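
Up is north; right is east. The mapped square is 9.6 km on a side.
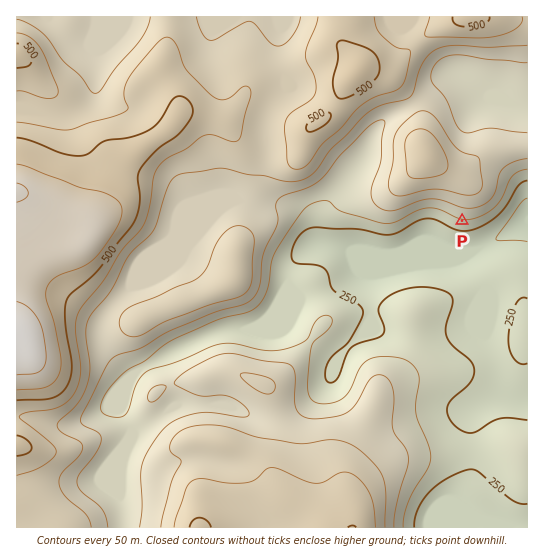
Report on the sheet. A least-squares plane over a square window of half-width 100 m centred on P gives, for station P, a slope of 13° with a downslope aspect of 190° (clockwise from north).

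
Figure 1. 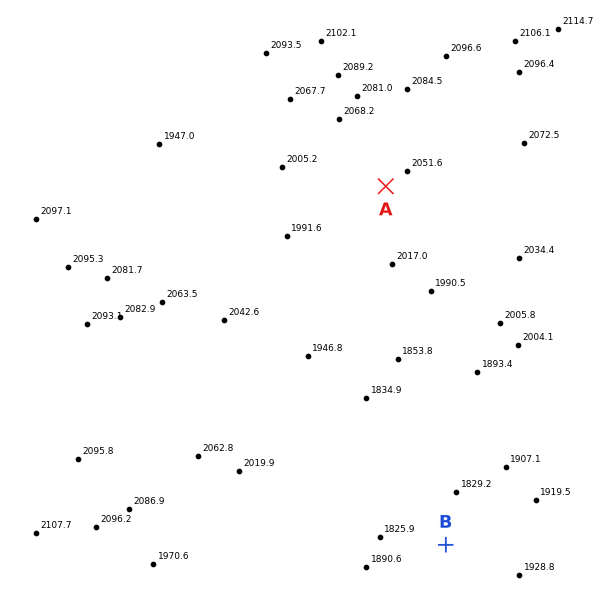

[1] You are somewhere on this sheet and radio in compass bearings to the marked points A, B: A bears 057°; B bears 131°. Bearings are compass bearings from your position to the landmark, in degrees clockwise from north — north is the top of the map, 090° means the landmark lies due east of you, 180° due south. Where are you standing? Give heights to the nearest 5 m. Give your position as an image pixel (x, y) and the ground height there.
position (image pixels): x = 184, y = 317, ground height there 2060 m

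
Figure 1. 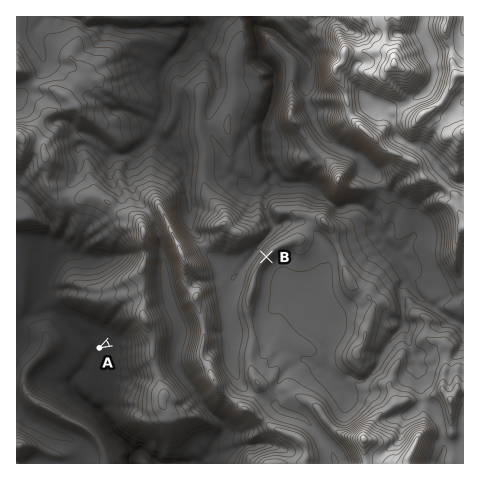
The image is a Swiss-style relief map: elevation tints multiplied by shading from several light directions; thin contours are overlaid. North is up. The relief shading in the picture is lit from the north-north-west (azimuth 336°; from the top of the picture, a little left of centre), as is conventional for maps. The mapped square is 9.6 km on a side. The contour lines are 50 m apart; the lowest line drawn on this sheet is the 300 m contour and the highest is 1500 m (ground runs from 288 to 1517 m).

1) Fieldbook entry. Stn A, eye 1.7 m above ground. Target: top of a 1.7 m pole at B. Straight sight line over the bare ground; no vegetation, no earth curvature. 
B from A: no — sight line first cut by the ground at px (123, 335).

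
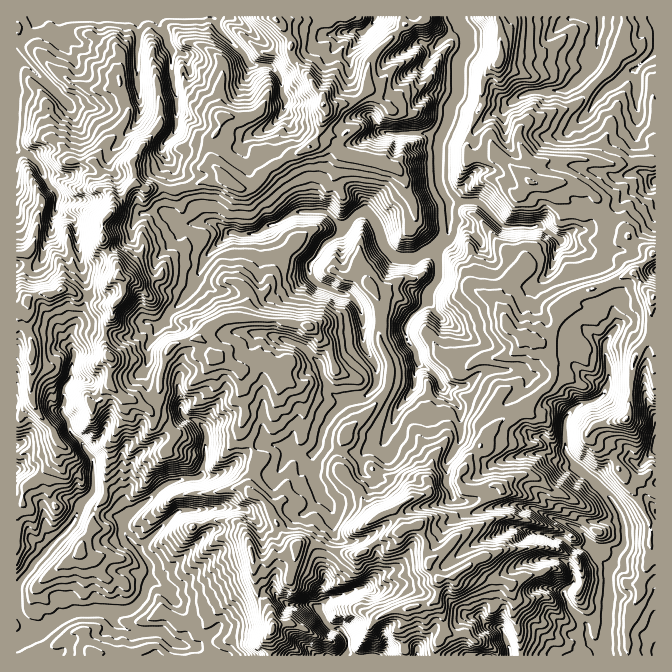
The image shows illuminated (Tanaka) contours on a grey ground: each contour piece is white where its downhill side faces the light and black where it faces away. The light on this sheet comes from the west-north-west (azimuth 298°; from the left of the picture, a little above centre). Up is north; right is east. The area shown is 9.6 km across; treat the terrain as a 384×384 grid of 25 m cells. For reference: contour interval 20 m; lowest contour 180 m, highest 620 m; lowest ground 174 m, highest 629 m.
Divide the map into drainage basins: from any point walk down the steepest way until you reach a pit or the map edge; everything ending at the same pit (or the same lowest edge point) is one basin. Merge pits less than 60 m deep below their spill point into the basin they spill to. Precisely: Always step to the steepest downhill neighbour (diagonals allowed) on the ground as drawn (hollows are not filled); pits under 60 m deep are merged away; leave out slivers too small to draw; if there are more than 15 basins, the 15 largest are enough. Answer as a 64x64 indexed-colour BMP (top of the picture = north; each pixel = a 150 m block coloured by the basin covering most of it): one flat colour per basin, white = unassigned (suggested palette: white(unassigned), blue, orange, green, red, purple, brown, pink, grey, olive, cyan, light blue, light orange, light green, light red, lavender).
<image width="64" height="64" href="data:image/bmp;base64,Qk12CAAAAAAAAHYAAAAoAAAAQAAAAEAAAAABAAQAAAAAAAAIAAATCwAAEwsAABAAAAAAAAAA////ALR3HwAOf/8ALKAsACgn1gC9Z5QAS1aMAMJ34wB/f38AIr28AM++FwDox64AeLv/AIrfmACWmP8A1bDFACIiIiIiIiIiIiIiIiZmZmZmZmZmZkRERJlEREREREREIiIiIiIiIiIiIiIiJmZmZmZmZmZmRESZmUREREREREQiIiIiIiIiIiIiIiIiZmZmZmZmZmZpmZmZRERERERERCIiIiIiIiIiIiIiIiJmZmZmZmZmZmmZmZlEREREREREIiIiIiIiIiIiIiIiJmZmZmZmZmZmmZmZmUREREREREQiIiIiIiIiIiIiIiImZmZmZmZmZmaZmZmZRERERERERCIiIiIiIiIiIiIiImZmZmZmZmZmZpmZmZlEREREREREIiIiIiIiIiIiIiIiZmZmZmZmZmZmmZmZlEREREREREQiIiIiIiIiIiIiIiJmZmZmZmZmZmZESZRERERERERERCIiIiIiIiIiIiIiIiZmZmZmZmZmZERElEREREREREREIiIiIiIiIiIiIiIiIiJmZhEWZmZkREREREREREREREQiIiIiIiIiIiIiIiIiIRERERFmZmRERERERERERERERCIiIiIiIiIiIiIiIiIRERERERFmREREREREREREREREIiIiIiIiIiIiIiIiIhEREREREREUREREREREREREREQiIiIiIiIiIiIiIiIhERERERERERERFERERERERERERLIiIiIiIiIiIiIiIiERERERERERERERFEREREREREREsiIiIiIiIiIiIiIhERERERERERERERERRERERERERES7IiIiIiIiIiIiIiERERERERERERERREREREREREREqruyIiIiIiIiIiIiIhEREREREREREREURERERERERKqqu7siIiIiIiIiIiIiERERERERERERERREREREREREqqq7uyIiIiIiIiIiIiIREREREREREREREUREREREREqqqru7IiIiIiIiIiIiIRERERERERERERERFEREREREqqqqu7siIiIiIiIiIiIhEREREREREREREREUREREREqqqqq7siIiIiIiIiIiIiERERERERERERERERFERERERESqqisiIiIiIiIiIiIiIRERERERERERERERERFEREREREqqIiIiIiIiESIiIiIhERERERERERERERERERFERERESqoiIiIiIhERIiIiIiERERERERERERERERERERREREREqiIiIiIhERESIiIiIREREREREREREREREREREURERESqIiIiIiERERIiIiIRERERERERERERERERERERRERERKoiIiIiIhEREiIiIRERERERERERERERERERERREREREqiIiIiIhERESIiERERERERERERERERERERERFERERESqIiIiIiERERESIREREREREREREREREREREREUREREREoiIiIiIRERERERERERERERERERERERERERERFERERERCIiIiIhEREREREREREREREREREREREREREREUREREREIiIiIiIRERERERERERERERERERERERERERERREREREQyIiIiIhEREREREREREREREREREREREREREREURERERDMzIzMyIREREREREREREREREREREREREREREREURERMMzMzMzMhERERERERERERERERERERERERERERERERRMwzMzMzMxERERERERERERERERERERERERERERERERERzDMzMzMzEREREREREREREREREREREREREREREREREREcMzMzMzERERERERERERERERERERERERERERERERERERgzMzMzMRERERERERERERERERERERERERERERERERERiDMzMzMxERERERERERERERERERERERERERERERERERiIMzMzMzERERERERERERERERERERERERERERERERERiIgzMzMzMxERERERERERERERERERERERERERERERERiIiDMzMzMzERERERERERERERERERERERERERERERERiIiIMzMzMzMxERERERERERERERERERERERERERERERiIiIgzMzMzMzMzMzMxEzMRERERERERERERERERGIiIiIiIiDMzMzMzMzMzMzMzMzERERERERERERERERFYiIiIiIiIMzMzMzMzMzMzMzMzMzERERERERERERERFVVViIVVVVUzMzMzMzMzMzMzMzMzMzERERERERERFVVVVVVVVVVVVTMzMzMzMzMzMzMzMzMzMxEREREREREVVVVVVVVVVVVVMzMzMzMzMzMzMzMzMzMzERERERERERVVVVVVVVVVVVUzMzMzMzMzMzMzMzMzMzMxEREREREREVVVVVVVVVVVVTMzMzMzMzMzMzMzMzMzMzERERERERERVVVVVVVVVVVVMzMzMzMzMzMzMzMzMzMzN3cREREREREVVVVVVVVVVVUzMzMzMzMzMzMzMzMzMzN3d3ERERERERVVVVVVVVVVVTMzMzMzMzMzMzMzMzMzM3d3cRERERERFVVVVVVVVVVVMzMzMzMzMzMzMzMzMzM3d3dxEREREREVVVVVVVVVVVUzMzMzMzMzMzMzMzMzM3d3d3ERERERERFVVVVVVVVVVTMzMzMzMzMzMzMzMzMzd3d3dxERERERERVVVVVVVVVVMzMzMzMzMzMzMzMzMzd3d3d3cRERERERFVVVVVVVVVUzMzMzMzMzMzMzMzMzN3d3d3d3ERERERFVVVVVVVVVVTMzMzMzMzMzMzMzMzN3d3d3d3dxEREREVVVVVVVVVVV"/>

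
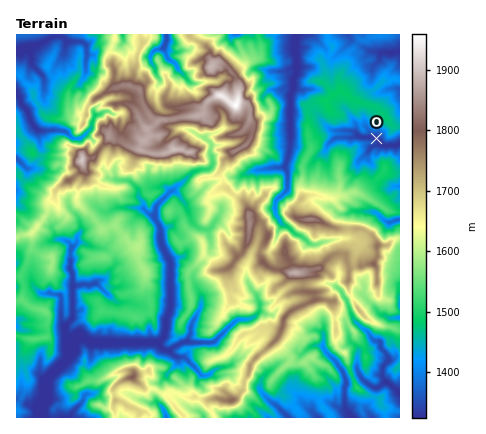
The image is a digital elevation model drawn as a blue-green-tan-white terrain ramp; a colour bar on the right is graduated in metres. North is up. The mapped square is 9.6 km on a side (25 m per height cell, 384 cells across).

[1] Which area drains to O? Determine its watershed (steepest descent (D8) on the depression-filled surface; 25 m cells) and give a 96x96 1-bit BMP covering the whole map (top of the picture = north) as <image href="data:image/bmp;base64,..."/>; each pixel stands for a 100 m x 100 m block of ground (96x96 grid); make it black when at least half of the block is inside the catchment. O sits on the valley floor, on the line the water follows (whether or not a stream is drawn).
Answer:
<image width="96" height="96" href="data:image/bmp;base64,Qk2+BAAAAAAAAD4AAAAoAAAAYAAAAGAAAAABAAEAAAAAAIAEAAATCwAAEwsAAAIAAAAAAAAA////AAAAAAAAAAAAAAAAAAAAAAAAAAAAAAAAAAAAAAAAAAAAAAAAAAAAAAAAAAAAAAAAAAAAAAAAAAAAAAAAAAAAAAAAAAAAAAAAAAAAAAAAAAAAAAAAAAAAAAAAAAAAAAAAAAAAAAAAAAAAAAAAAAAAAAAAAAAAAAAAAAAAAAAAAAAAAAAAAAAAAAAAAAAAAAAAAAAAAAAAAAAAAAAAAAAAAAAAAAAAAAAAAAAAAAAAAAAAAAAAAAAAAAAAAAAAAAAAAAAAAAAAAAAAAAAAAAAAAAAAAAAAAAAAAAAAAAAAAAAAAAAAAAAAAAAAAAAAAAAAAAAAAAAAAAAAAAAAAAAAAAAAAAAAAAAAAAAAAAAAAAAAAAAAAAAAAAAAAAAAAAAAAAAAAAAAAAAAAAAAAAAAAAAAAAAAAAAAAAAAAAAAAAAAAAAAAAAAAAAAAAAAAAAAAAAAAAAAAAAAAAAAAAAAAAAAAAAAAAAAAAAAAAAAAAAAAAAAAAAAAAAAAAAAAAAAAAAAAAAAAAAAAAAAAAAAAAAAAAAAAAAAAAAAAAAAAAAAAAAAAAAAAAAAAAAAAAAAAAAAAAAAAAAAAAAAAAAAAAAAAAAAAAAAAAAAAAAAAAAAAAAAAAAAAAAAAAAAAAAAAAAAAAAAAAAAAAAAAAAAAAAAAAAAAAAAAAAAAAAAAAAAAAAAAAAAAAAAAAAAAAAAAAAAAAAAAAAAAAAAAAAAAAAAAAAAAAAAAAAAAAAAAAAAAAAAAAAAAAAAAAAAAAAAAAAAAAAAAAAAAAAAAAAAAAAAAAAAAAAAAAAAAAAAAAAAAAAAAAAAAAAAAAAAAAAAAAAAAAAAAAAAAAAAAAAAAAAAAAAAAAAAAAAAAAAAAAAAAAAAAAAAAAAAAAAAAAAAAACPAAAAAAAAAAAAAAH/gAAAAAAAAAAAAAH/gAAAAAAAAAAAAAH/gAAAAAAAAAAAAAH/gAAAAAAAAAAAAAD/gAAAAAAAAAAAAAD/gAAAAAAAAAAAAAD/gAAAAAAAAAAAAAD/gAAAAAAAAAAAAAD/wAAAAAAAAAAAAAB/wAAAAAAAAAAAAAB/4AAAAAAAAAAAAAA/+AAAAAAAAAAAAAA//gAAAAAAAAAAAAB//8AAAAAAAAAAAAB//+AAAAAAAAAAAAB///AAAAAAAAAAAAB///gAAAAAAAAAAAB///gAAAAAAAAAAAB///gAAAAAAAAAAAB///AAAAAAAAAAAAB//+AAAAAAAAAAAAB//8AAAAAAAAAAAAA//wAAAAAAAAAAAAAT8AAAAAAAAAAAAAAB4AAAAAAAAAAAAAAAAAAAAAAAAAAAAAAAAAAAAAAAAAAAAAAAAAAAAAAAAAAAAAAAAAAAAAAAAAAAAAAAAAAAAAAAAAAAAAAAAAAAAAAAAAAAAAAAAAAAAAAAAAAAAAAAAAAAAAAAAAAAAAAAAAAAAAAAAAAAAAAAAAAAAAAAAAAAAAAAAAAAAAAAAAAAAAAAAAAAAAAAAAAAAAAAAAAAAAAAAAAAAAAAAAAAAAAAAAAAAAAAAAA="/>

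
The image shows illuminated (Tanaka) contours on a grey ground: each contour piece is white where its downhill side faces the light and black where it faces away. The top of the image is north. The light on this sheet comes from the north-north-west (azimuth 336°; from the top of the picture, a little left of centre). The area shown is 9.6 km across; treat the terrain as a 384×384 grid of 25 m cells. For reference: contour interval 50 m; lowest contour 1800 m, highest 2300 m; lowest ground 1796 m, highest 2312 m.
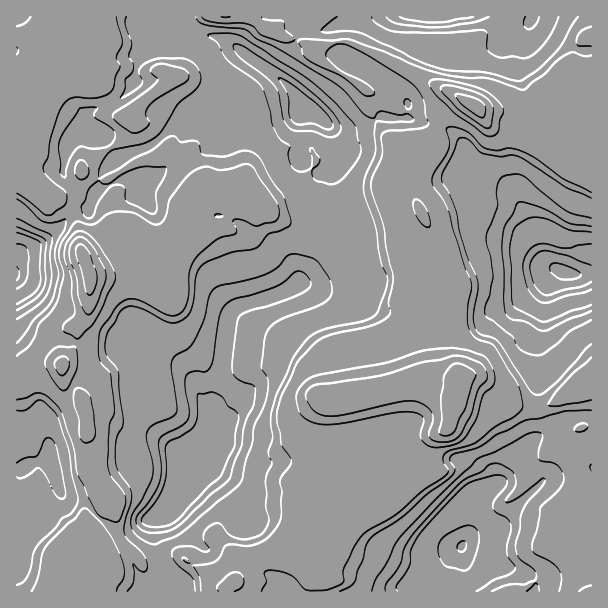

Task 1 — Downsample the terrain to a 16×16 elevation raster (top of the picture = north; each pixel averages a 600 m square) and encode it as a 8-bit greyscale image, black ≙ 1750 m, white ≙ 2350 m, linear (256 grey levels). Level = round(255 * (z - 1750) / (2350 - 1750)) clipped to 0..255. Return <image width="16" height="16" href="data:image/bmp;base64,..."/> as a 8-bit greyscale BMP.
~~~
<image width="16" height="16" href="data:image/bmp;base64,Qk02BQAAAAAAADYEAAAoAAAAEAAAABAAAAABAAgAAAAAAAABAAATCwAAEwsAAAABAAAAAAAAAAAAAAEBAQACAgIAAwMDAAQEBAAFBQUABgYGAAcHBwAICAgACQkJAAoKCgALCwsADAwMAA0NDQAODg4ADw8PABAQEAAREREAEhISABMTEwAUFBQAFRUVABYWFgAXFxcAGBgYABkZGQAaGhoAGxsbABwcHAAdHR0AHh4eAB8fHwAgICAAISEhACIiIgAjIyMAJCQkACUlJQAmJiYAJycnACgoKAApKSkAKioqACsrKwAsLCwALS0tAC4uLgAvLy8AMDAwADExMQAyMjIAMzMzADQ0NAA1NTUANjY2ADc3NwA4ODgAOTk5ADo6OgA7OzsAPDw8AD09PQA+Pj4APz8/AEBAQABBQUEAQkJCAENDQwBEREQARUVFAEZGRgBHR0cASEhIAElJSQBKSkoAS0tLAExMTABNTU0ATk5OAE9PTwBQUFAAUVFRAFJSUgBTU1MAVFRUAFVVVQBWVlYAV1dXAFhYWABZWVkAWlpaAFtbWwBcXFwAXV1dAF5eXgBfX18AYGBgAGFhYQBiYmIAY2NjAGRkZABlZWUAZmZmAGdnZwBoaGgAaWlpAGpqagBra2sAbGxsAG1tbQBubm4Ab29vAHBwcABxcXEAcnJyAHNzcwB0dHQAdXV1AHZ2dgB3d3cAeHh4AHl5eQB6enoAe3t7AHx8fAB9fX0Afn5+AH9/fwCAgIAAgYGBAIKCggCDg4MAhISEAIWFhQCGhoYAh4eHAIiIiACJiYkAioqKAIuLiwCMjIwAjY2NAI6OjgCPj48AkJCQAJGRkQCSkpIAk5OTAJSUlACVlZUAlpaWAJeXlwCYmJgAmZmZAJqamgCbm5sAnJycAJ2dnQCenp4An5+fAKCgoAChoaEAoqKiAKOjowCkpKQApaWlAKampgCnp6cAqKioAKmpqQCqqqoAq6urAKysrACtra0Arq6uAK+vrwCwsLAAsbGxALKysgCzs7MAtLS0ALW1tQC2trYAt7e3ALi4uAC5ubkAurq6ALu7uwC8vLwAvb29AL6+vgC/v78AwMDAAMHBwQDCwsIAw8PDAMTExADFxcUAxsbGAMfHxwDIyMgAycnJAMrKygDLy8sAzMzMAM3NzQDOzs4Az8/PANDQ0ADR0dEA0tLSANPT0wDU1NQA1dXVANbW1gDX19cA2NjYANnZ2QDa2toA29vbANzc3ADd3d0A3t7eAN/f3wDg4OAA4eHhAOLi4gDj4+MA5OTkAOXl5QDm5uYA5+fnAOjo6ADp6ekA6urqAOvr6wDs7OwA7e3tAO7u7gDv7+8A8PDwAPHx8QDy8vIA8/PzAPT09AD19fUA9vb2APf39wD4+PgA+fn5APr6+gD7+/sA/Pz8AP39/QD+/v4A////AKG4tZCNtLisspRoSUVYcYSQsq59gJmctbWogk05U36Ig5Gyd091h6y4uLGCTlp2gn6WqoJPUICns7C3tYFqeYCHqa2BZExyrr+7uM/Km4eLqb2ug3VXa6nY3dng5LiarbXGn4N8anmOtrzDztKlgJOWv6qKlHJxfoyZsbeneV9uWb/PtrGAdWx5gae4p2svK1TExLm1oJOCgoOuuphoNzeVoaaisq+wmYOItbqLdGB2tKKWkKSwrYd+jLethX+LqraVk5uVi4t7coCutJ6ws7W4paGqlIKCYWSUmbHawra5t7ixmaKFc3Wbo6almo+Zs7K4tIiCjJOnoZeAeHl3dpw="/>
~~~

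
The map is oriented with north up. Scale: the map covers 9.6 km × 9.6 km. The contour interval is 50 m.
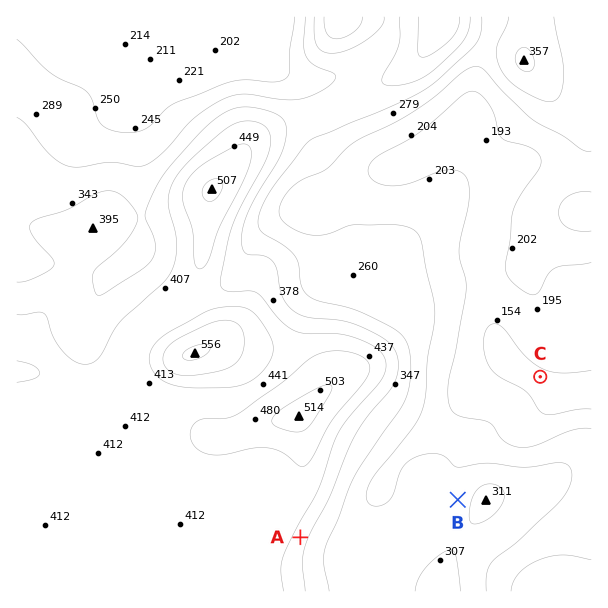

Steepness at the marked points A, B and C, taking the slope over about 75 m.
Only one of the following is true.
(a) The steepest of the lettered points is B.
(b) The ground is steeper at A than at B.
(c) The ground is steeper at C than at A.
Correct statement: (b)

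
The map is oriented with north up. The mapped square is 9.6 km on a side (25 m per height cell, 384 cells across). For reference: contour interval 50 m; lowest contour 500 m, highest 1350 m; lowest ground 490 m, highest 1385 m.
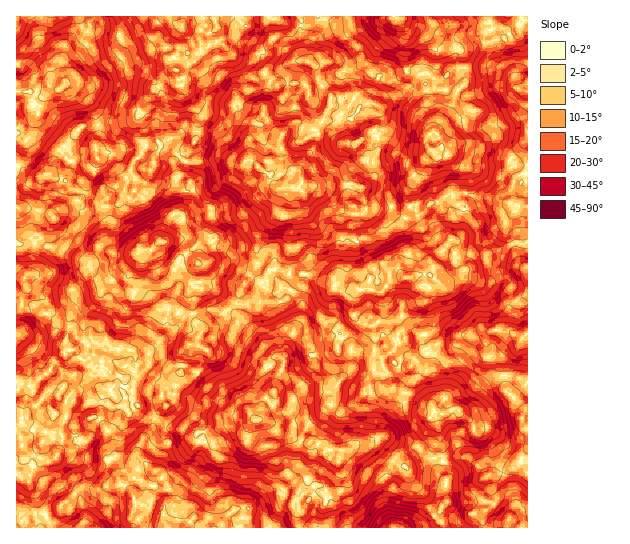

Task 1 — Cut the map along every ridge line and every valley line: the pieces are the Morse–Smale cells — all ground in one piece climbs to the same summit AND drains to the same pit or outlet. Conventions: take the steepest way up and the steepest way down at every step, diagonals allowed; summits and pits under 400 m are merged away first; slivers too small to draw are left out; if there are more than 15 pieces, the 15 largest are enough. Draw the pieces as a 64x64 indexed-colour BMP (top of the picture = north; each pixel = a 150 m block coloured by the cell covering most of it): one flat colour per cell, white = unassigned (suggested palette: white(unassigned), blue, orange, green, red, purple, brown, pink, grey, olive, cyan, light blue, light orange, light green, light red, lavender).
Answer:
<image width="64" height="64" href="data:image/bmp;base64,Qk12CAAAAAAAAHYAAAAoAAAAQAAAAEAAAAABAAQAAAAAAAAIAAATCwAAEwsAABAAAAAAAAAA////ALR3HwAOf/8ALKAsACgn1gC9Z5QAS1aMAMJ34wB/f38AIr28AM++FwDox64AeLv/AIrfmACWmP8A1bDFABESIiIiIiIiMzMzMzMzMzMzNVVTMzMzMzMyIiIiZmZmERIiIiIiIiMzMzMzMzMzMzM1VVMzMzMzMzMiIiJmZmYREiIiIiIiIzMzMzMzMzMzMzVVUzMzMzMzMzIiIiZmZhESIiIiIiIjMzMzMzMzMzMzVVVTMzMzMzMzMyIiImZmESIiIiIiIiMzMzMzMzMzMzVVVVMzMzMzMzMzIiIiZmYRIiIiIiIiIzMzMzMzMzMzM1VVVTMzMzMzMzMiIiZmZhEiIiIiIiIjMzMzMzMzMzMzVVVVMzMzMzMzMiIiImZmESIiIiIiIiIzMzMzMzMzMzM1VVUzMzMzMzMyIiIiImYRESIiIiIiIjMzMzMzMzMzMzVVVTMzMzMzMzIiIiIiIhERESIiIiIjMzMzMzMzMzMzNVVVMzMzMzMzMiIiIiIiERERESIiIiIzMzMzMzMzMzM1VTMzMzMzMzMyIiIiIiIRERERESIiIjMzMz3TMzMzMzMzMzMzMzMzMzIiIiIiIhERERERESIiIzMzMzMzMzMzMzMzMzMzMzMzMiIiIiIiERERERERIiIjMzMzMzMzMzMzMzMzMzMzMzMyIiIiIiIREREREREiIiIzMzMzMzMzMzMzMzMzMzMzMzIiIiIiJxEREREREREiIiMzMzMzMzwzMzMzMzMzMzMzIiIiIiInERERERERESIiMzMzMzMzMzMzMzMzMzMzMyIiIiIiIncRERERERESIiIjMzMzMzMzMzMzMzMzMzIiIiIiIiIndxEREREREREiIiIzMzMzMzM5kzMzMzMzMiIiIiIiIid3ERERERERERIiIiMzMzMzMzmZMzMzMzMzIiIiIiIiJ3cREREREREREiIiIzMzMzMzOZmTMzMzMzMiIiIiIiIndxERERERERESIiIjMzMzMzMzmZMzMzMzMyIiIiIiIid3ERERERESIiIiIiMzMzMzMzM5kzMzMzMyIiIiIiIiIicRERERIiIiIiIiIiMzMzMzMzMzMzMzMzMiIiIiIiIiJxEiIRIiIiIiIiIiIzMzMzMzMzMzMzMzMyIiIiIiIiJ3ERIiIiIiIiIiIiIzMzMzMzMzMzMzMzMzIiIiIiIiIncRESIiIiIiIiIiIjMzMzMzMzMzMzMzMzIiIiIiIiIidxERIiIiIiIiIiIiMzMzMzMzMzMzMzMzIiIiIiIiIiJ3EREiIiIiIiIiIiIzMzMzMzMzMzMzMzMiIiIiIiIiIicRIiIiIiIiIiIiIjMzMzMzMzMzMzMzMyIiIiIiIiIiIhIiIiIiIiIiIiIiMzMzMzMzMzMzIiIzMiIiIiIiIiIiEiIiIiIiIiIiIiIzMzMyIzMzMiIiIiIiIiIiIiIiIiIRIiIiIiIiIiIiIiMzMyIiIiIiIiIiIiIiIiIiIiIiIhEiIiIiIiIiIiIiIiIiIiIiIiIiIiIiIiIiIiIiIiIhESIiIiIiIiIiIiIiIiIiIiIiIiIiIiIiIiIiIiIiIhERIiIiIiIiIiIiIiIiIiIiIiIiIiIiIiIiIiIiIiIiERESIiIiIiIiIqoiIiIiIiIiIiIiIiIiIiIiIiIiIiIREREiIiIiIiIiKqIiIiIiIiIiIiIiIiIiIiIiIiIiIRERERIiIiIiIiIqoiIiIiIiIiIiIiIiIiIiIiIiIiIhEREREiIiIiIiIiIiIiIiIiIiIiIiIRIiIRESIiIiIiIREREREhEREiIiIiIiIiIiIiIiIiIREREREREiIiIiIhERERERERESESIiIiIiIiIiIiIiIREREREREREiIRERERERERERERERIiIiIiIiIiIhEiEREREREREREREREREREREREREREREiIiIiIiIiIhERERERERERERERERERERERERERERERERIiIiIiIiIhEREREREREREREREREREREREREREREREREiIiIiIhIhERERERERERERERERERERERERERERERERESIhEREREREREREREREREREREREREREREREREREREREREhEREREREREREREREREREREUEREREREREREREREREREREREREREREREREREREREREUQREREREREREREREREREREREREREREREREREREREREREREREREREREREREREREREREREREREREREREREREREREUERERERERERERERERERERERERERERERERERERERERERRBERERERERERERERERERERERERERERERERERERERERFEERERERERERERERERERERERERERERERERERERERERFERBEREREREREREREREREREREREREREREREREREREREUREERERERERERERERERERERERERERERERERERERERERRERBERERERERERERERERERERERERERERERERERERERFEREERERERERERERERERERGBEREREREREREREREREREUREEREREREREREREREREREYgRERERERERERERERERERREQRERERERERERERERERERiBERERERERERERERERERFERBERERERERERERERERERGIiBERERERERERERERERFEREREERERERERERERERERERiIERERERERERERERERFEREREREQRERERERERERERERGIiBEREREREREREREREUREREREREQRERERERERERERGIiIEREREREREbu7sREURERERERERE"/>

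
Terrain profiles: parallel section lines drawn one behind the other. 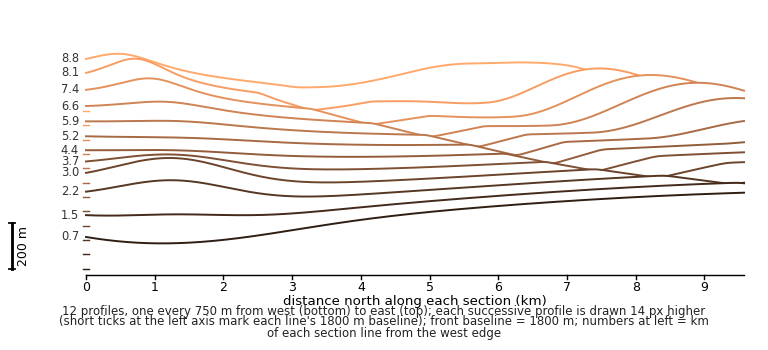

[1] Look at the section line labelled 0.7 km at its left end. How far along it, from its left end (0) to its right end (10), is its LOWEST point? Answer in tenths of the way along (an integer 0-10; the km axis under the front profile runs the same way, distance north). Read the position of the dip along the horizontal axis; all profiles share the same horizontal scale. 1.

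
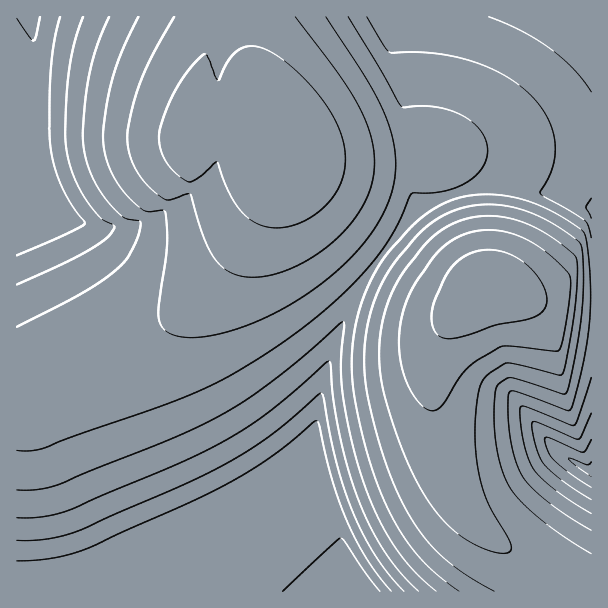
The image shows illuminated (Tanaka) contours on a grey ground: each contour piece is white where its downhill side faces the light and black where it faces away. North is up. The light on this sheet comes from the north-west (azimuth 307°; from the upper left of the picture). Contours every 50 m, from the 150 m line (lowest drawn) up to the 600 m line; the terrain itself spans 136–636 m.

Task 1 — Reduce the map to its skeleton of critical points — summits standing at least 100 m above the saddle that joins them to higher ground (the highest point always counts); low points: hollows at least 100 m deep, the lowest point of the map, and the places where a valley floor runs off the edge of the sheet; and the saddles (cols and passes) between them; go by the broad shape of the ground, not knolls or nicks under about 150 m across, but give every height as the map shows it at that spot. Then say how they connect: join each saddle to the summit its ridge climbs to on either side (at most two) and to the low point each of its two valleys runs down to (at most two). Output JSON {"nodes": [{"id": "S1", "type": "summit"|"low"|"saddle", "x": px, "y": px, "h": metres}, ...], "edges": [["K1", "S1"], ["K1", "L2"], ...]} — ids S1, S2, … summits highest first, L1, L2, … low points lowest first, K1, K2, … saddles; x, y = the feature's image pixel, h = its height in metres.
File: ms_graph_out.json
{"nodes": [
{"id": "S1", "type": "summit", "x": 486, "y": 287, "h": 636},
{"id": "S2", "type": "summit", "x": 215, "y": 135, "h": 596},
{"id": "L1", "type": "low", "x": 371, "y": 591, "h": 136},
{"id": "L2", "type": "low", "x": 591, "y": 471, "h": 181},
{"id": "L3", "type": "low", "x": 32, "y": 17, "h": 238},
{"id": "L4", "type": "low", "x": 591, "y": 17, "h": 255},
{"id": "K1", "type": "saddle", "x": 17, "y": 390, "h": 428},
{"id": "K2", "type": "saddle", "x": 591, "y": 293, "h": 396},
{"id": "K3", "type": "saddle", "x": 381, "y": 255, "h": 395}],
"edges": [["K1", "S2"], ["K1", "L1"], ["K1", "L3"], ["K2", "S1"], ["K2", "L2"], ["K2", "L4"], ["K3", "S1"], ["K3", "S2"], ["K3", "L1"], ["K3", "L4"]]}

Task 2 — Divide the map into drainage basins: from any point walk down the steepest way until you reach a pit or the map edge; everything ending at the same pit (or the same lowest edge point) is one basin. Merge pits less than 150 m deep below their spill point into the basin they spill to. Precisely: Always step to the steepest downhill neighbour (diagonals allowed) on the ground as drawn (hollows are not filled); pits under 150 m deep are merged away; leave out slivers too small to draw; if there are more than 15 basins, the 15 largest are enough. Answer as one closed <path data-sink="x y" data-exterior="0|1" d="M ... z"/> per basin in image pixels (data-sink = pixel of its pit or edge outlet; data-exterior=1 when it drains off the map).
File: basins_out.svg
<path data-sink="371 591" data-exterior="1" d="M591 16l-391 1 0 15 14 97 37 1 22 8 10 11-1 16-23 50-18 30-27 36-28 27-24 18-51 28-66 26-16 10-13 2 1 200 548-1-1-7-7-7-35-18-30-21-16-14-14-20-12-24-12-40-6-42 0-29 2-15 11-25 21-26 19-15 21 1 27 9 22 0 6-3 31 1z"/><path data-sink="33 17" data-exterior="1" d="M200 16l-184 1 1 374 12-1 16-10 66-26 36-18 30-20 37-35 21-27 24-39 15-30 8-20 1-16-10-11-13-6-26-4-19 2-3-4z"/><path data-sink="591 470" data-exterior="1" d="M498 288l-13 0-19 15-21 26-11 25-2 15 0 29 4 34 6 26 14 36 12 19 12 15 42 31 35 18 7 7 2 8 25 0 1-295-31-2-6 3-22 0z"/>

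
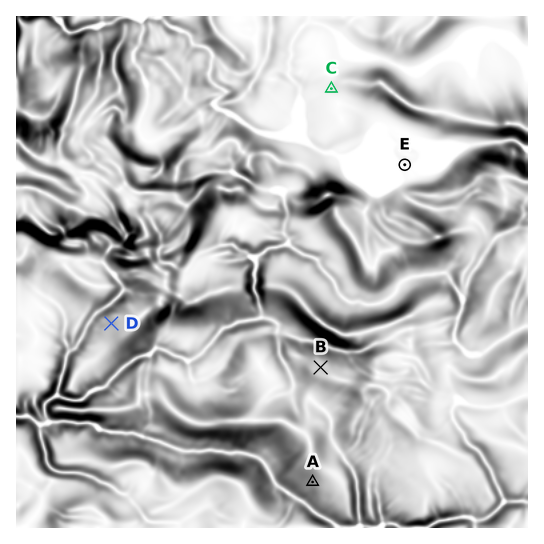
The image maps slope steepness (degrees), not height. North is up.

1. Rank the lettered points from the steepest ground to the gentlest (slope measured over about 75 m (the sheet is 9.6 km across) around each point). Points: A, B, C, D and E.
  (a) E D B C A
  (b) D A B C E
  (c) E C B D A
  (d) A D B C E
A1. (d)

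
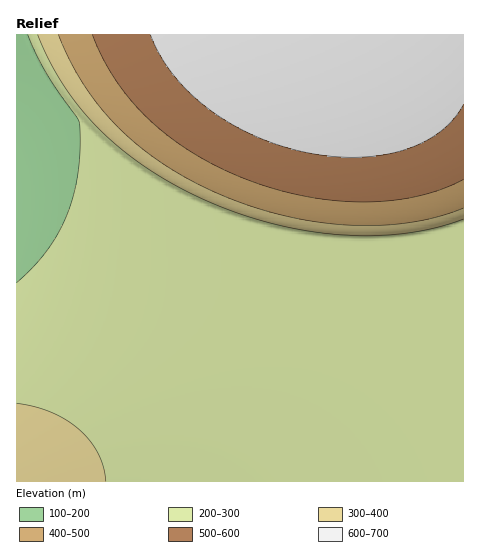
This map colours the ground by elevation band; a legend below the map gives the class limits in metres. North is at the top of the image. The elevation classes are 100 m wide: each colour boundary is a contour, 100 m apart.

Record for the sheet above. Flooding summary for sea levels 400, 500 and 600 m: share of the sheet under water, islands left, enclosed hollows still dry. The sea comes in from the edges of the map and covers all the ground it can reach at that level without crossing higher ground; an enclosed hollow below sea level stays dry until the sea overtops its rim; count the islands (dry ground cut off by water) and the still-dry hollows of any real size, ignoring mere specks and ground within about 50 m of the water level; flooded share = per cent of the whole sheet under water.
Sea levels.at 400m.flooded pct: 70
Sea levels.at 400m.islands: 0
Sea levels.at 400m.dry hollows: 0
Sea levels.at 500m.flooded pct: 75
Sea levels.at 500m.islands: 0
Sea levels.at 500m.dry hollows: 0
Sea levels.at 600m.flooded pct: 85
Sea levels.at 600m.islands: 0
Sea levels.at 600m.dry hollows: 0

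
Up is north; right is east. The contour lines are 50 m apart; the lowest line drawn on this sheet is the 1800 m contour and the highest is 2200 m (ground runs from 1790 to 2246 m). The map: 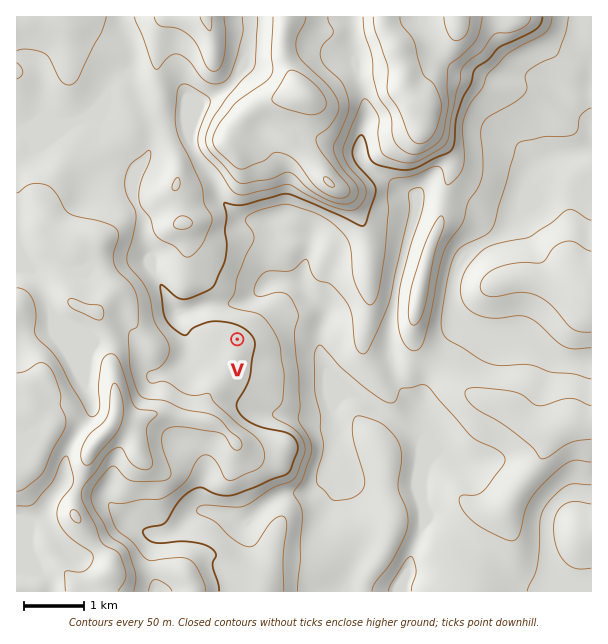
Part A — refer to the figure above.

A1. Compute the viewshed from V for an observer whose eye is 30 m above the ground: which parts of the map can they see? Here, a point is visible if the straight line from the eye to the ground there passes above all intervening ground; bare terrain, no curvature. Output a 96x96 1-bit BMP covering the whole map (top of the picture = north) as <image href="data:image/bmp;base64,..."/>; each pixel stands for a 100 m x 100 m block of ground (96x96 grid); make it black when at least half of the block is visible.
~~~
<image width="96" height="96" href="data:image/bmp;base64,Qk2+BAAAAAAAAD4AAAAoAAAAYAAAAGAAAAABAAEAAAAAAIAEAAATCwAAEwsAAAIAAAAAAAAA////AAAAAAAAAAAAAAAAAAP+AAAAAAAAAAAAAAP+AAAAAAAAAAAAAAP/AAAAAAAAAAAAAAP/wAAAAAAAAAAAAAP/4AAAAAAAAAAACAP/4AAAAAAAAAAADAP/4AAAAAAAAAAAHAf/4AAAAAAAAAAAHgf/wAAAAAAAAAAAPgf/wAAAAAAAAAAAfgf/wAAAAAAAAAAAfwf/wAAAAAAAAAAAfwP/wAAAAAAAAAAA/wP/wAAAAAAAAAAA/4P/4AAAAAAAAAAB/wP/4AAAAAAAAAAB/gP/8AAAAAAAAAAD/gP/8AAAAAAAAAAD/gP/+AAAAAAAAAAH/gP//AAAAAAAAAAH/gP//gAAAAAAAAAH/gf//wAAAAQAAAAH/gf//wAAAAQAAGAD/g///4AAAAwAAfwD/h///4AAAQAAD/+D/j///8AAAYAAH/8D/////+AAAMAAP/4D//////gAAOAA//wD//////wAAHz//4AD/5////wAAH//+AAD/w////wAAH//8AAD/g////wAAH//4HAD/h////wAAH//8fAH/v////wAAP////AH/O///v0AAP////AH+O///v8AAP3///AH+f////8AAPH///AH8f////8AAOH///AH4f////8AAOH//+AP4fAD//8AAOH//+AP4eAAP/8AAMP//+Af4eAAB/8AAMf//8Af4eAAAf8AAc///8A/4eAAAP8AAc/n/4P/4eAAAP8AA9/A////4OAAAH8AA9/gAH+/8OAAAH8AA//8AH//8OAAAH8AAf//+H7/8GAAAH8AAP///nz/8GAAAH8AAH+f////4HAAAH8AAH8f////4DAAAD8AAP4P////4DAAAD8AAfwP////4BAAAB4AA/gf////4BAAAAwAA/gf////4BgAAAAAB/gf////4AgAAAAAB/A/////4AgAAAAAA/D///H/4AQAAAAAAfH//4//4AQAAAAAAPh/8B//4AAAAAAAAHgP+D//wAAAAAAAADgA////wAAAAAAAADAAH///wAAAAAAAACAAH///gAAAAAAAAGAAP///gAAAAAAAAEAAP//+AAAAAAAAAIAAP//4AAAAAAAAAIAAf//wAAAAAAAAAwAAf//gAAAAAAAABgAA///AAGDAAAAAHgAA//+AAPmAAAAAPAAB//8AAP+AAAAAOAAB+D4AAP+AAAAAAAAB8DwAAH4AAAAAAAAAADgAAHgAAAAAAAAAACAAAHAAAAAAAAAAAAAAADAAAAAAAAAAAAAAADAAAAAAAAAAAGfAABgAAAAAAAAAAH/gABAAAAAAAAAAAD/AAAAAAAACAAAAAA8AAAAAAADEAAAAAAAAAAAAAAD4AAAAAAAAAAAAAAD4AAAIAAAAAAAAAADwAAAYAAAAAAAAAABgAAA4AAAAAAAAAABgAAB4AAAAAAAAAADAAAD4AAAAAAAAAADAAAH4AAAAAAAAAACAAAH4AAAAAAAAAACAAAH4AAAAAAAAAACAAAP8AAAAAAAAAACAAAP8AAAAAAAAAAAAAAH4AAAAAAAAAAA="/>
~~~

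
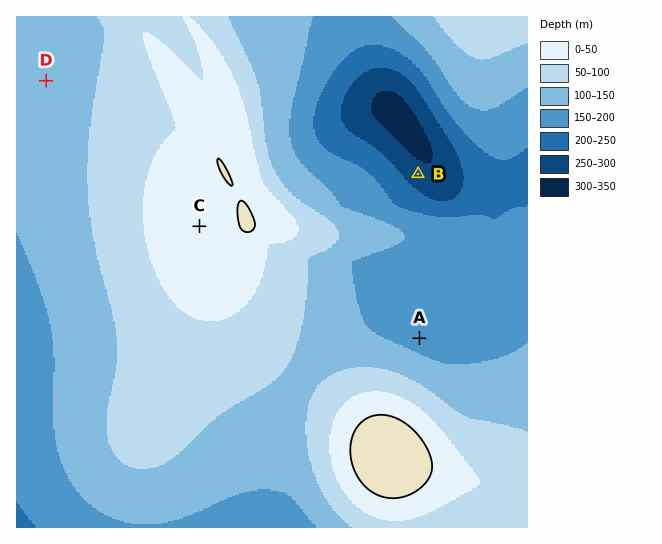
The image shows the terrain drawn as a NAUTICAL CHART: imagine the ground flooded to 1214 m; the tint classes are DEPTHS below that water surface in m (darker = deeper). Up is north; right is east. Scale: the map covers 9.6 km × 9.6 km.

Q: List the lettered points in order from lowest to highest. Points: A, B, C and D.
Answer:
B A D C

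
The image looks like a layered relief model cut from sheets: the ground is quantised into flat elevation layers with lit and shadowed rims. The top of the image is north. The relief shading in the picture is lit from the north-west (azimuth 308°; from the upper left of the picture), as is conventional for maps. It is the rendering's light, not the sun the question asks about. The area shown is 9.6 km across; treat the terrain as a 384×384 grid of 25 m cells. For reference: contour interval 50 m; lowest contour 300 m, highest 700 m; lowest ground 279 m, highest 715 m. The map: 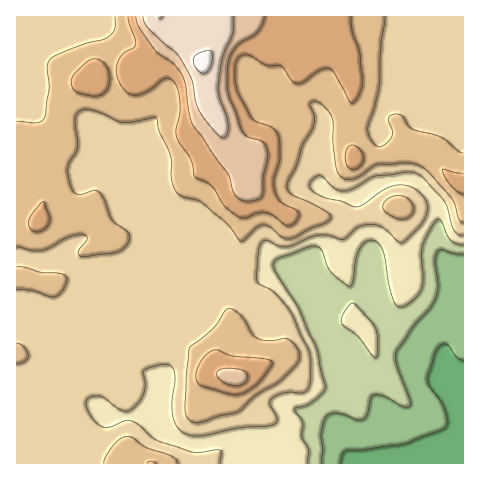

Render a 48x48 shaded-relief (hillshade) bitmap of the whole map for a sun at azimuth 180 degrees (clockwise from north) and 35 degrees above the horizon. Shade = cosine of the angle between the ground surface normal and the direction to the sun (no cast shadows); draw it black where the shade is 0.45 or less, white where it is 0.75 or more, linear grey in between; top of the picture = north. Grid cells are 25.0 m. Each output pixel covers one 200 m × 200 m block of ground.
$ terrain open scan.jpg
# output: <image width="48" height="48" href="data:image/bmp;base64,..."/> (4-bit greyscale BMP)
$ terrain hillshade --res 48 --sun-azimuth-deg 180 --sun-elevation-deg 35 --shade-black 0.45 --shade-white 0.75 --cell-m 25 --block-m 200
<image width="48" height="48" href="data:image/bmp;base64,Qk32BAAAAAAAAHYAAAAoAAAAMAAAADAAAAABAAQAAAAAAIAEAAATCwAAEwsAABAAAAAAAAAAAAAAABEREQAiIiIAMzMzAERERABVVVUAZmZmAHd3dwCIiIgAmZmZAKqqqgC7u7sAzMzMAN3d3QDu7u4A////AGZmZmZUREEAACM1d2VVZmZnd3d3dmZmZmZmZmZUMzAAATRFZ2VVVVVmeIiIh3Znd2ZmZnZDERABNXiHZ3dmZlVWeZqZmYh3d2ZmZ2VDIAJFaLy6qaqZh2ZniZmZmZmHd2ZmZlRFQzRmebu7u7uoZVZ5qZh3iJmHZmZmZVVmd3ZmZ4iIqqh1RXiKqodniIdmZmZmZVZ3iYdmZmeJvLl3iruqqHd4mGRFZndmZniIh3dmZWm97u3MzMuYdVaJhkNWZnd3eIiHZVZmZWm8zMzMy5h1RFeZdEVmZoiIiHd2VEZ3dlaHZVeaqoZURXiYVFZmZ4h3dmZVVmeIl0MzEANXiYZEVniGRWdmZ3ZmZmZVZmeJmFIRAAEjVlNGd4h1Z3dmZlVWZ3ZmZmZniGMSMyISNCFHiZh2eId2Z0Vmd3d3ZmZWZlMiVUQzQwFXmZhmiYh3d1Zmdmd4dmZmZVQzRVVVUxNmiYZWiZmHeGZndmZ4h3ZmZVVEREVVQhVmZmRGiZqYiHd3dmZ3iHZmZVVVREVVICZmVURmeaqYd4iId3dnd3dmVUVVVERDEEZmZlVmiZmYdoh3d3d2ZmZlVFVVVmQyEmZnd2ZniZh3ZndmZnd2ZVZlRVZlZ4YyJWZ4h2ZniIdmZlVVZmd3dmZmVmZlZ4dDVmZ4iGZnd2ZVZlZmZmd4iIdmZmZlZ3dnmHd4iHZnd2VXiXeHZmd4mZhmZmZlZneK3rmIiId4d2Z5vZqph2ZneIh2ZmZmZ3ic//7KmZqZiIiK35q6mHdmVWd2ZmZniJq83v/sqau6qqqZvniImYh2VERmZmeKqrvcurzLmJvLurqpm2VWd3d2UzRWd4mry7zbhndmZmiaqZmZiHZWVVVlREVmiru7u7zIQREBI0RWdlV6mGZWZURFVWZnm8upmaqVIAACVmQgARN8ylVVVVVVVneJmaqpiHdlRDRXrLhBABWtyWdlVWVWZniZdniZh3d2eId4vv2pdnrLdHd3ZmZlZniHZmeJiHd4iIiIm93M3d7IMWZ3eHZVZ3dmd3iJmHZ3d3h3d4iZvNuEIlVWeHVVeHZniZiZl1RWZniHZTRVZmUyNUM0VmVXiId4iZmahjI0VniHVDNVVDIjVjM0VVZ4iIiHZ4mqdSESRniHZVVmZURFZjRFVmeJmZmGVXqoZDEBNWd3Z3dmZmZmZkVWZ4q6mamHVXmWMjMjVVZ4d4hmZmZmZlVmaKzLmaqpdnh1IiNWZ3eIh4h2ZmZmZlVWaKu5iJmpl3dlMjRniamYiIh2ZmZmZlVWd3iHeIiJmIh2VEaJmqqYiHd2ZmZmZlVmZlVWZ3d4qqmXZXmqmImYh2ZmZmZmZmZlRDNFZmZ6u6iHd5qYd3iIh2ZmZmZmZmZUMiIjREacy3VXirqHdmeIhmZmZmZmZmZTIhESM0esuVNHrMqHd3iHdlVmZmZmZmZUQyESNHrLp2VGirqYd4l2ZVVmZmZmZmZlVURERovKl2ZVaJmYeIh2ZVVmZmZmZmZmZlVVV5u6h2ZlVoiId4dmZmZmZmZmZg=="/>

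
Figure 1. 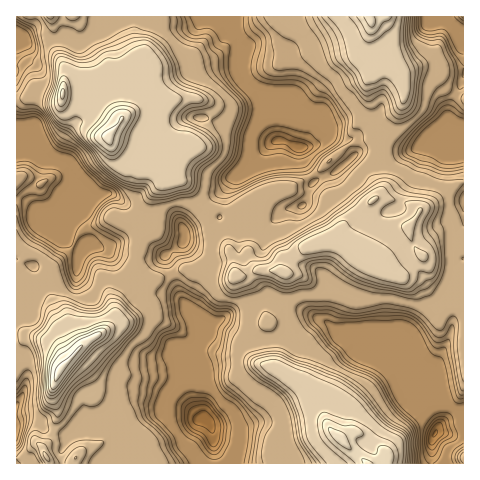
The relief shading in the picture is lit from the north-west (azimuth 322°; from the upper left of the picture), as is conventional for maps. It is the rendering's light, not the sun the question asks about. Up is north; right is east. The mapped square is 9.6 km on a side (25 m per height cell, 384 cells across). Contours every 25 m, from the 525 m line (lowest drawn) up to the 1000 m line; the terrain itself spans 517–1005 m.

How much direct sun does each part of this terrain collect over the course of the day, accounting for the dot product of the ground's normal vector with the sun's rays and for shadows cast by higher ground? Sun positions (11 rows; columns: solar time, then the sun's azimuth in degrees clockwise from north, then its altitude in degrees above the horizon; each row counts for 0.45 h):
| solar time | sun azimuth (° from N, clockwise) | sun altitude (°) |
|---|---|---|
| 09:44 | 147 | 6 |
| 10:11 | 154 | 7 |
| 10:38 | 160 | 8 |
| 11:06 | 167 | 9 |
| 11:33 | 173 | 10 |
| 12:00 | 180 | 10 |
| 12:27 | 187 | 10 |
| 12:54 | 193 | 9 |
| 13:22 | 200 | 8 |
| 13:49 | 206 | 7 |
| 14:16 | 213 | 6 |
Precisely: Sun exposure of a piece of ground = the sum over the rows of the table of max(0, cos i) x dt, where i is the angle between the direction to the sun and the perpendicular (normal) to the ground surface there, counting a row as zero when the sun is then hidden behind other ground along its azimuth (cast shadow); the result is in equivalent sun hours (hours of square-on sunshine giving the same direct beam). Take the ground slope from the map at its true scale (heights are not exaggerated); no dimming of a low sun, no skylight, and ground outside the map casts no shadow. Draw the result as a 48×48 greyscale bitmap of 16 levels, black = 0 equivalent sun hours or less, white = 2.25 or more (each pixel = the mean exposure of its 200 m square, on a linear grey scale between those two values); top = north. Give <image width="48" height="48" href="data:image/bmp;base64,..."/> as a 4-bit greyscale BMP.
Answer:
<image width="48" height="48" href="data:image/bmp;base64,Qk32BAAAAAAAAHYAAAAoAAAAMAAAADAAAAABAAQAAAAAAIAEAAATCwAAEwsAABAAAAAAAAAAAAAAABEREQAiIiIAMzMzAERERABVVVUAZmZmAHd3dwCIiIgAmZmZAKqqqgC7u7sAzMzMAN3d3QDu7u4A////AGamI2dlVVVUITQhRURVVWmmeXImZlMTWBhiMhRmZVVTETMANENFVZt4qCEyJWUCMCQRQxE0VVVDIyEANERFVZd5hFUwI0UQASECVUREREQgEgASREMkVWVmEkIhACVSRUNGp1VVREEBMxEldWZVVmVBAAIgAASpZVWNmGZlVUMiNFVrhoqGWHUhIjIAABNqhUSLl2ZlVDVURpvJeshleWVERDEAASNFaYRs2oZlVEVlVpqnvYVYylVUQgAREjNEWpZGvMplVWZnZVVXp1e+tlVCEAEREjNEV3dkbLuWVVRFVVVVRWvZVDIAAAABIjREVlVkN8mpdURERVVVRWhUMQAAAAASMzRFZlVyEpyLt2VkRVVlVSAAAAAAAAEjNERWZmdyACrbynmXVVVCRDEAAAAQABIzREWJZVUzEAF7nLeKqGVDM0MQASIQASM0REardCECIQABRqdqt0VDEkRmQzABI0REVWqXdDIRIhAAJCRVMkVVM0RDRDI1isuqq9tlhkMxAAAAEQJURFat2FQzRWm8y73t7rdVVUQxAAAAABNERYvKumVFVnmZdlZ4iZdlVUQyEAAAATRWesuGvdp4zJhlVXm+/9qFVURDMAAAEjRGipdVeZrf3dlVet7sl4inVUM0MAARE0QxNlVUIyaXVENXrLhlVEiXVEVTEAAAAjQgASRUMBEBM3vcyGVVQ1dmVFUxARAAA1VjEAJFUzEAFHrLhVVENGQ0VUEAASISNFWMYANUEQAAATRVVVRCNVIjVSAAEkaKyVVXciZUIiIxAAEkRDIjVlMjRCABIzOLhlVVVZhURERCEAABNDRVVFZDRDI0RDIkVFVVjcdVVVVUEAAAAlVSETeGQ0VVVVQQEUZ3inVUNFVVUwAAACZ3ZTNFQmioVVQwBWff/bdBATRVZ1IhAAJFMQACVqiIZVRHvv6YrdhUAAE0RDESIQABEAACR1ckZUa//qp1VVVVEAAAABRAAiEAAQEREgAAFGzvplVVVWh5ogAAAABnICIAEhAAAAASRpvLllVVVWvqqDEAAAAUgwIzIAAAABJFru3tuFVVVVaIZ0MAAAAAJmRFUgABEURH3f64Z1VVVVQiVlQwASMgA1ZVaVIjNGVavaQjWGVVQiACR2V4iHVCFoVVaMdERXd7/GMRN5ZVQQATR4VXdlVEVVVWmq2VVv/9t2QxEkVVZ0RWVXVVVVVVmFZmnbnJe5qGiFRCAANVV6yVQzRVVVaJp2mHeYZ7uTVCRlVDICRVQyERIBNVVWi7hpu6hXVpkxMyIlVURERUIAABACR5mZmIaKm7dVVXYiETMURVVVVVMAEhETaszLqXeYVnVVdVZTElQyEkRVVUMiMzMzRWeIdnu3VVVDRVQxFEEAABI0VCE0QzRENEVWVXd1VVUxE0ESFTAAAAACMgIyIhNERFZVVmZVZVUxIjEkV0IBEAAAAAIQATJFdmZlZ3dViGVCAAI3pXZlQhAAACMgACRFmYZWeIdWiYZTAAJOqLiZVEMhAjRCEjREd1VVaZZ4dXdmABSg=="/>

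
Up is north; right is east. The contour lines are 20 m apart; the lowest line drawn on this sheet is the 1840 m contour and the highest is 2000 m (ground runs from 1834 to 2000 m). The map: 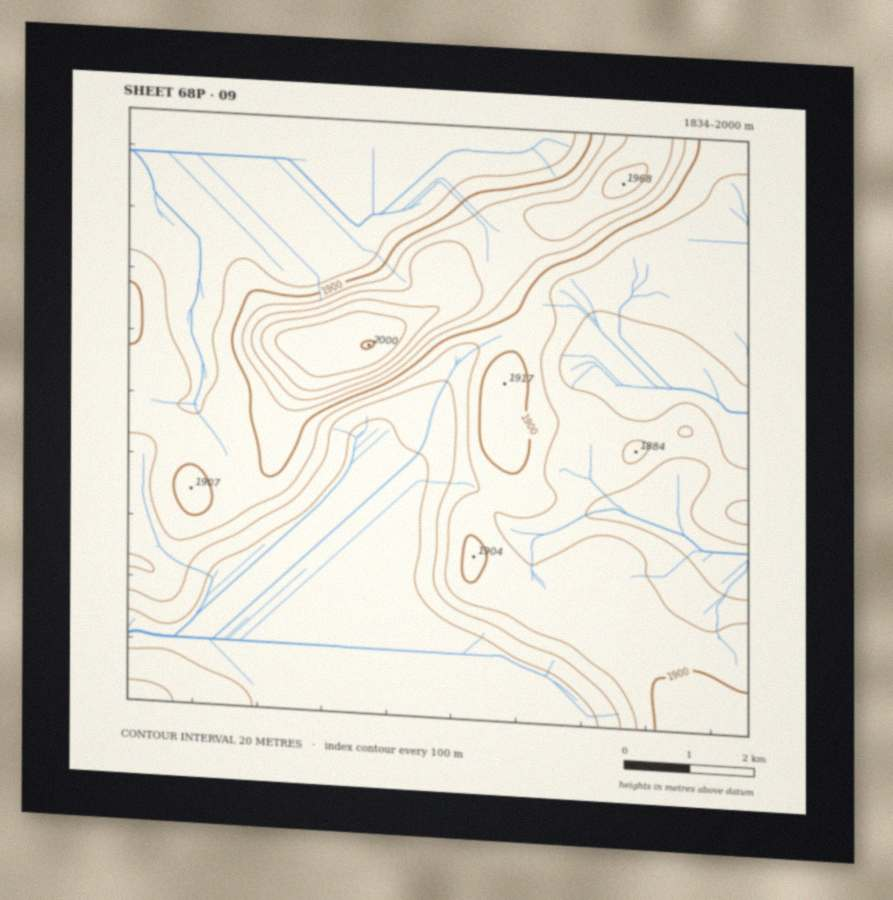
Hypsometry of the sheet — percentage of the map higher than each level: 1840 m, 84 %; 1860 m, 71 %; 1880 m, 38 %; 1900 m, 18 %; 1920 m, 10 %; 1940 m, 7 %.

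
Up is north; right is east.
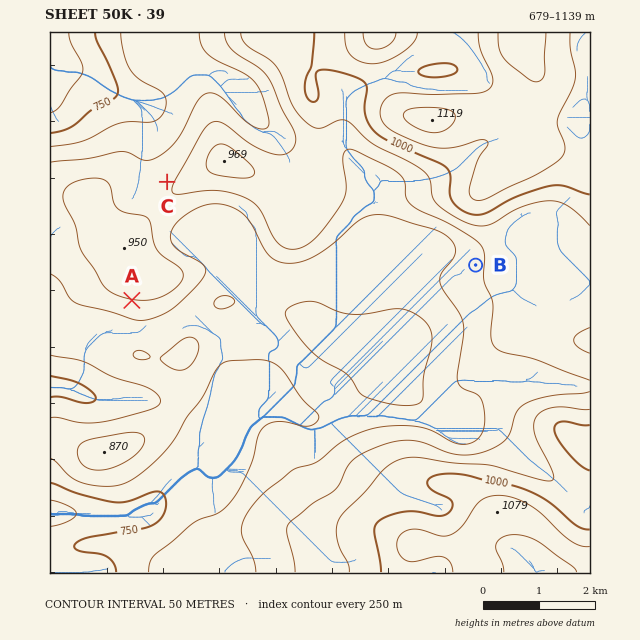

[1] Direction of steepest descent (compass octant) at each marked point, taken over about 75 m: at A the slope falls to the S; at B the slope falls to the W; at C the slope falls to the NW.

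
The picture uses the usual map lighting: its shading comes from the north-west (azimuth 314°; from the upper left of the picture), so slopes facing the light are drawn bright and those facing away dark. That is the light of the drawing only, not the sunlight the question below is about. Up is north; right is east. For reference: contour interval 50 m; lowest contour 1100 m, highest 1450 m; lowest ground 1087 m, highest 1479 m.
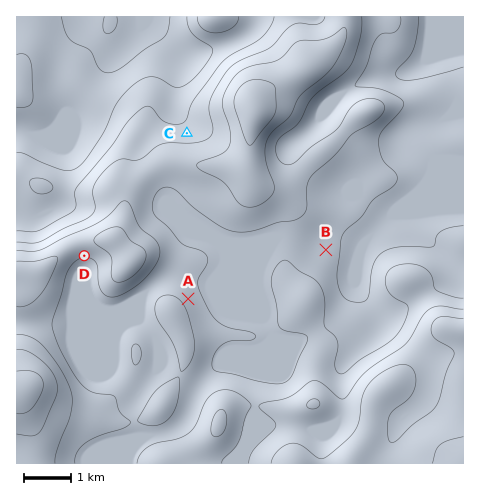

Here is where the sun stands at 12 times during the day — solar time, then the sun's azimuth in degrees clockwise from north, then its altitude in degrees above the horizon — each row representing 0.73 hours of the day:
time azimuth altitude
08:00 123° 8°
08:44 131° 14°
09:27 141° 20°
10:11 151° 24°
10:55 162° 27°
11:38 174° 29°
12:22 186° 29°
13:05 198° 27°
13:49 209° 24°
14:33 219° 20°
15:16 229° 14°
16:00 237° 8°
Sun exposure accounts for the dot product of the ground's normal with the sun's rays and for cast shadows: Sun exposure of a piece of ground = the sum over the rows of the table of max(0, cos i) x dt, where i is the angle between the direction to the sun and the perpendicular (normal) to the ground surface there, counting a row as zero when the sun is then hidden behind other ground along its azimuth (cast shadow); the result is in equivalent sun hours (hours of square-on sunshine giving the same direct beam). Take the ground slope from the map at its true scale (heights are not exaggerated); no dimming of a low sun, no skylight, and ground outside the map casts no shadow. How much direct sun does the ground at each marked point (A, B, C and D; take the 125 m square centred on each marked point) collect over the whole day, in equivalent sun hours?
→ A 2.5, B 2.9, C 2.3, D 4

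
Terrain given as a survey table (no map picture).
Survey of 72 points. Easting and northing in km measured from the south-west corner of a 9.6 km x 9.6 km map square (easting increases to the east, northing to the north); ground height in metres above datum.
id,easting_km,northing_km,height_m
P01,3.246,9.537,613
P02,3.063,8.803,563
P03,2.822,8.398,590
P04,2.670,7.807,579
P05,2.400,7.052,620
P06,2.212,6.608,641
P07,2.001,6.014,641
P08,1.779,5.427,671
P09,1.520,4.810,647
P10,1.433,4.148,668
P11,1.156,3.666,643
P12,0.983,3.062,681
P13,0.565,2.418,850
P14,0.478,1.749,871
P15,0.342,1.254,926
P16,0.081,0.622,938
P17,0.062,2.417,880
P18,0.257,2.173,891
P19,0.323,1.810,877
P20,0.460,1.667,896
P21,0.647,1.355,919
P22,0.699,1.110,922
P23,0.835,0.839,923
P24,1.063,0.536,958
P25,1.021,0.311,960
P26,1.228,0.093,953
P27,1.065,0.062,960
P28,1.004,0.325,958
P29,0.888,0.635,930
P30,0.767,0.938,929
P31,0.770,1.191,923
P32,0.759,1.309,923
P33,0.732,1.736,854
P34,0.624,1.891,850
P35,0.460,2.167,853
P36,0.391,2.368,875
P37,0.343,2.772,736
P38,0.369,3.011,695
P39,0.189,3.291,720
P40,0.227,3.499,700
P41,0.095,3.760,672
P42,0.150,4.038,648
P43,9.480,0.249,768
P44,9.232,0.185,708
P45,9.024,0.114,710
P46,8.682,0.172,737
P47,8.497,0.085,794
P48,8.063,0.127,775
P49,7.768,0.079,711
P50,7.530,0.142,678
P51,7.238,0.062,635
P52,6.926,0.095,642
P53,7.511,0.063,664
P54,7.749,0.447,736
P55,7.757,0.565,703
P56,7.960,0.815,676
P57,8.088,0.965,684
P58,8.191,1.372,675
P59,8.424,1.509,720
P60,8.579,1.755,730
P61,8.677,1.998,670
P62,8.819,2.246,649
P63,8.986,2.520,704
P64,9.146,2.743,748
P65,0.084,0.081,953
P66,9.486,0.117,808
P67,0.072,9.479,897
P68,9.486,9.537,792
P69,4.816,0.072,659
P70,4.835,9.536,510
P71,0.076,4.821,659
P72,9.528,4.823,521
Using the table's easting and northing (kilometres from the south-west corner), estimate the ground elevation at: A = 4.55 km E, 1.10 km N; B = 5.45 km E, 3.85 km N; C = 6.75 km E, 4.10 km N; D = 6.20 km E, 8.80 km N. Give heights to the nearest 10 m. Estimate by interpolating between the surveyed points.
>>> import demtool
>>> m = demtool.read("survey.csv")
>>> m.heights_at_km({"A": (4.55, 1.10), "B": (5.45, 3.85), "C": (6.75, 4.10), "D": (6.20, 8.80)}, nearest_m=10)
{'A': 640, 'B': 720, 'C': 700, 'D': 570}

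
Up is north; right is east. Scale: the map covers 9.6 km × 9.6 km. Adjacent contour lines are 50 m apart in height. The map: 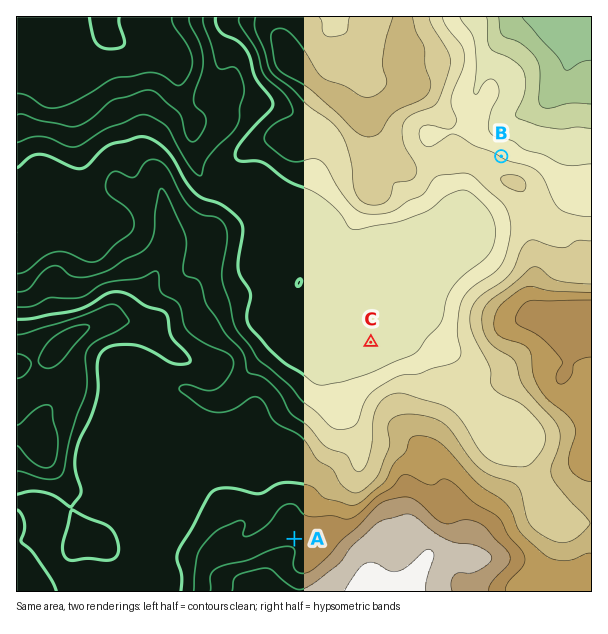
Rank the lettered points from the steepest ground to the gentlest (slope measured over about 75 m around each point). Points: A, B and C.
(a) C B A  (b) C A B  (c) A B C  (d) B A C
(d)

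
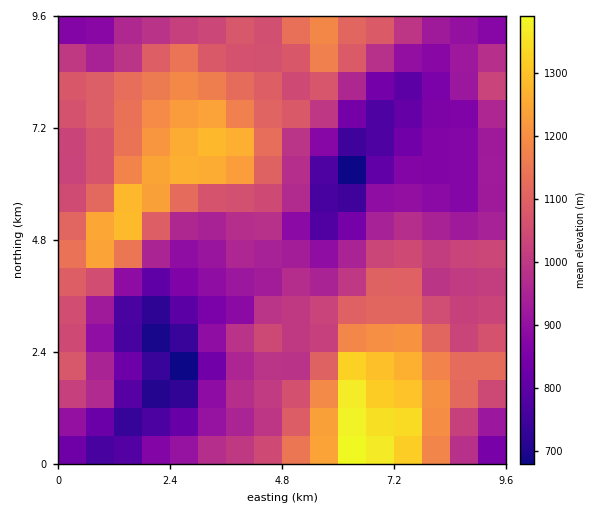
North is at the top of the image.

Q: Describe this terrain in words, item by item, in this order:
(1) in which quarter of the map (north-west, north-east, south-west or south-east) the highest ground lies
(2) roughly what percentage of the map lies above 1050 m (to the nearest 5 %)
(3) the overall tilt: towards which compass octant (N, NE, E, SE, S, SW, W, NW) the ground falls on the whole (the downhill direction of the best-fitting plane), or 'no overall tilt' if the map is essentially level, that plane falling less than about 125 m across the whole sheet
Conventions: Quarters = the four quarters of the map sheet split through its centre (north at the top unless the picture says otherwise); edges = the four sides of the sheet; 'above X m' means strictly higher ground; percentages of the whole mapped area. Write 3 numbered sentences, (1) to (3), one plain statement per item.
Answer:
(1) The highest ground is in the south-east quarter.
(2) Roughly 40 % of the ground is higher than 1050 m.
(3) No overall tilt - high and low ground are spread across the sheet.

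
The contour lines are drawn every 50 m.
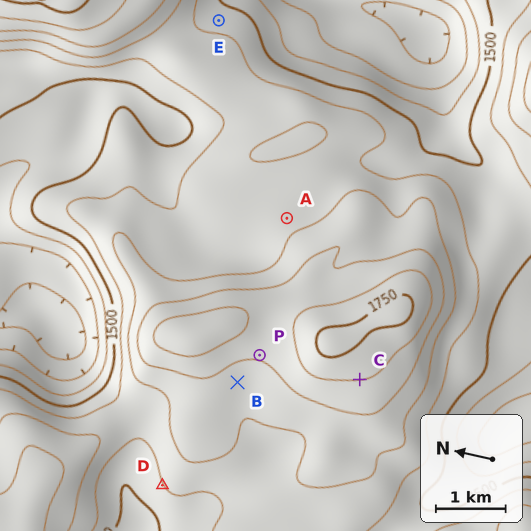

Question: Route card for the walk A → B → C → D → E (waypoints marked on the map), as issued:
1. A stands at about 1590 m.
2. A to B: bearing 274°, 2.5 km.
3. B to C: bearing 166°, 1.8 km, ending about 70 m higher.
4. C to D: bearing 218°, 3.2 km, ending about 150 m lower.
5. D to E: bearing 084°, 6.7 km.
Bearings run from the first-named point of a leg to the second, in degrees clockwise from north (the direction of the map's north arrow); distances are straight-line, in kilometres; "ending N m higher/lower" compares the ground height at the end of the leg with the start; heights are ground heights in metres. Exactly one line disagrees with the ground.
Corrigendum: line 4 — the bearing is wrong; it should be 319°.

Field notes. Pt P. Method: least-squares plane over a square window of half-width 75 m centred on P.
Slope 5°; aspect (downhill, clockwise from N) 267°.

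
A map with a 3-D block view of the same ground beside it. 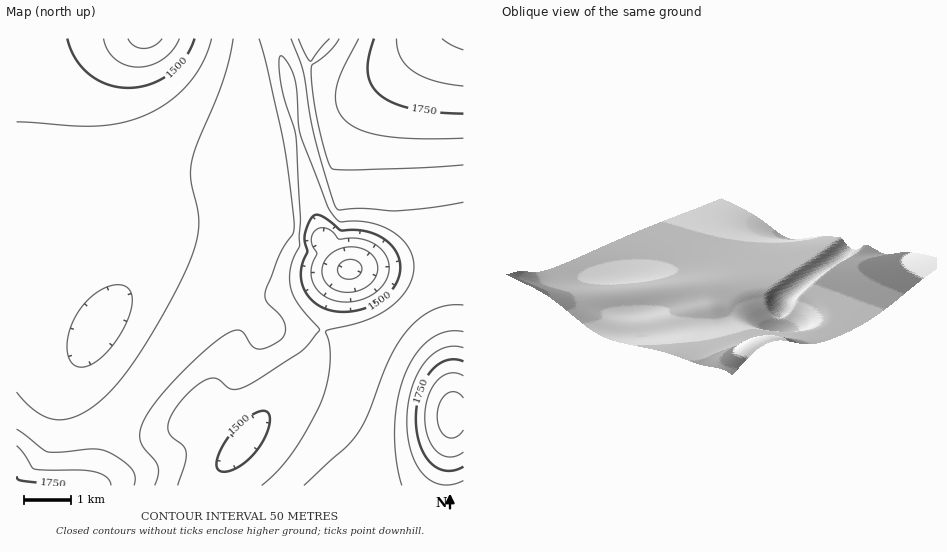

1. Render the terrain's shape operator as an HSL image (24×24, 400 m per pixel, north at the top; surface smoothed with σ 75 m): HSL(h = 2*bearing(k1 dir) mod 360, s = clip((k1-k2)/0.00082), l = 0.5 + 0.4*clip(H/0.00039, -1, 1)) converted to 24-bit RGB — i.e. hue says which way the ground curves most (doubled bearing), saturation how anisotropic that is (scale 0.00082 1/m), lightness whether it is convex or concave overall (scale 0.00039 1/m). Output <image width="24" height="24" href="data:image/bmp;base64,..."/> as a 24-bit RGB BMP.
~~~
<image width="24" height="24" href="data:image/bmp;base64,Qk32BgAAAAAAADYAAAAoAAAAGAAAABgAAAABABgAAAAAAMAGAAATCwAAEwsAAAAAAAAAAAAAGmksg2ddn26StHysv4i/tYzCp4W/lnuwa3CSUntkSHRcW3RqcXd1gHZ2hXt4iH96ioN8i4R9iXd5iGeAjUmEp0Fwwn1jwcJ0VVOqOWZkeXVajHlbnIBdm4Vkk3FvlnKgr3OznnOcWXpuSHJiXnVseXtzg393iIN5ioZ7iH95hnR6gV+GfzyNtEuRzaiV09Cmmk1/alN6aWp1h3Jrn3hkpIdaio5TXXVRfGF7q2yRnXGDVnZrS3NmZXltfoF0h4h4iYd6hXp4g3Z9bliEYjaLsGyq1sy22tTAglhWdGd1a3F6f3OEnXWDsXV3qX9rd4NaRmpQYHherW98k29uTXZpUnlqbIFtgYh2hYR4g315gXh/XVWCQjWKmYGr3Nm71M61f3ltcHlzaHp7anR+jnWNrXqNvX2Ip3Z1XnlmRG1iiGhosHV2aYVnSXpqXIBuc4ZxfoF4gYF7enp/V12CNkeJfpap2tW71ta6goF2c31zaHt3Ynp7a3R+l3iLuX+RwIGRnXiEVHd5T3Z2oXZ3qH96WYBwTIBsZYNxdYB2fIF6eoB/Xm6DOWWJYqumyNCu29m+hIF5fH93bnt1YXl2X3l6cHSAoXuJv4OUu4KWiHGTS3V+Zn2ItYKFmYR3T4FtUoRzbIN7eIJ7eYJ9Z32DRH6JSqaHncWG0cyahoB7gn56dnt2aHl2XXh1YXp3hHZ+qX+Iv4WWr4CZY3CNUHmGn32RuoyTd6ekSYaYY32GdoeGeoaDcYSCVYiCSJltd7hawLhphn58hXx7f3p6cnp5ZHl2XHp0Zn11jYF6rYKIt4WVn3ueWXiLYYyWrcCznZi4UHC8YpnUe4/ak4LWpH7BbX6WVo9mbaBTqKRVhnx8hnt9g3p9fHh9bnp7Ynt3Xn1zbIJxlIZ8rIKGqoKTdHSSWJuDfahjibJ5WcTDP6vHRGy3dU64xWDJznmwn4Zyc49hj5Fhhn1+hnx/hnuAgnqBdnd+bHx9Y353ZIFydodxmIh9pYGEm4GLfol2haFhfchTO5g+LmNBLEA6RjM+eDxEvlFHyYtxiI9vg4duhX2Ahn2BhnyDhXuEf3qDdXqAbYB/Z4F3a4Rxg4t2l4Z9nX6BlX2Fr6Z7vcVVbn41LTYcGx8UHiATSkginJI1zsNempxygIR0hH6BhX2Dhn2EhnyGg3uGfHqDdX2Cb4J/bYN3coZxjIx5lIJ8lnyArYR805xzXvXtsQDdVyMqHy0dNF4qX6s3ltBiiZZzgIN0hH+ChX6DhX2FhX2GhHyGgHyGenuEd4CDc4J+c4N3fYZ3i4V6kH17lnp/+vTPaghHKwYt/ZRUQ2+GQa6PWs+Ecr93gIV0gIJ0g3+Cg3+EhH6FhH6Gg32Ggn2Gf3yGe32EeoGDeIJ+eYJ5hYV6in96jXp78fvNTgCIUACc5/bVcI7Zd8DXeLuteol1gYJ0gYJ0gX+CgX+DgX6Egn6Fgn2Ggn2GgX2Gf32FfX2EfICCfIF+gIF9hX58inx76vy3FQAzUAej3vC5eX+beYiLgIF3gYF1goF1goF0gICBf3+Cf3+Df36EgH2GgH2HgX2Hgn2HgX2FgH6Dfn6BgH5/gn1+kYl94v+MFAAz/0cOvciFgnl5gH14gX93gX92goB1goB1f4GBf4GCfoCDfn+FfX2GfnyHgHyIg3yJhH2IhX2Gg36DgX6BgX2Bpa+B3/9BFAAz5P9soJZ9iXp/hXl7gnx4gn53gn53gn52f4KBfoOCfYOEfYKGfICIe3yJfnqLg3uLh3uLinyKh32Fg36Bf36BxN+VXQTKFQAz6P2pkHyCjHqDinuCiHuBhXt9g3x6gn15foKAfYSBfIWDe4eIeYSKeH6NeXePgneQiniQjnqNjHuGiHyBgn5+3fi2IwRaGQA97PrJknuKj3uHjXyGi32FiX2Fh36Fhn+FfYN+fIV+eoeAeIqFdY2OcoOScXSVf3KWjnSWlHeRkXmIjnuBin983/24EQAzLQd04fO7mnuTlXyMkH2JjX6Ii3+HiX+HiICHf4R9fYZ7eIl5dI18bpKGZ4+VZHOYeGablWycmnKQlnaGk3mAnZB80/+MEwAzBN7Ioc6FpHmhn3yUln6NkH+KjYCJi4GJiYGJgYV9gYd7fot3dZBwZpNuWo99U3OGZ1eKmGCTnWqCmXN8lXd7w9GM/6ofGwAzhP9QQpSDkGukrnyeoX+RloCMkIGLjYKLi4KLhIV8hoh6iI12hpJvd5JhUX9PPl1TRENVeVVgl2VimXZvlXx35PrBVgd+KQFA4/+5LHFMM3BzrHWZr3+TnoGNlIKMj4OLjIOL"/>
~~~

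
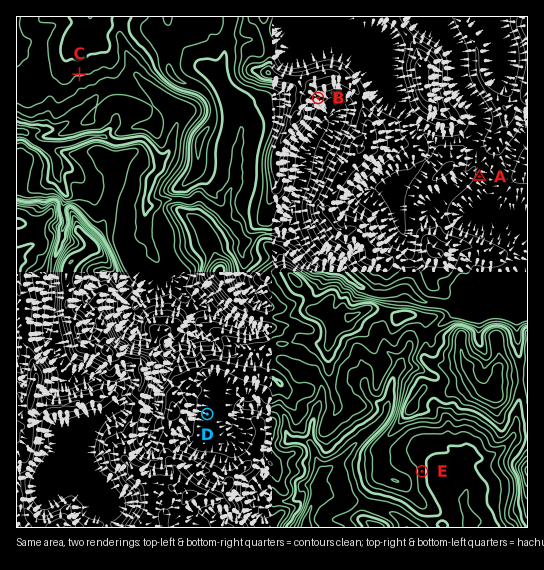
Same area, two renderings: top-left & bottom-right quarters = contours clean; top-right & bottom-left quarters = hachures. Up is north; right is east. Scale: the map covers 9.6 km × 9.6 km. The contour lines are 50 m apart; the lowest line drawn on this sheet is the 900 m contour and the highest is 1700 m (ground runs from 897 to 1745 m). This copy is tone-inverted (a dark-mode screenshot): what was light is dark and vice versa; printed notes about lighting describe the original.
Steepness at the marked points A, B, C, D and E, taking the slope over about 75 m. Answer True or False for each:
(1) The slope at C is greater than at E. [False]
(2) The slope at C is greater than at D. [True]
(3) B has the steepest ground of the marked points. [True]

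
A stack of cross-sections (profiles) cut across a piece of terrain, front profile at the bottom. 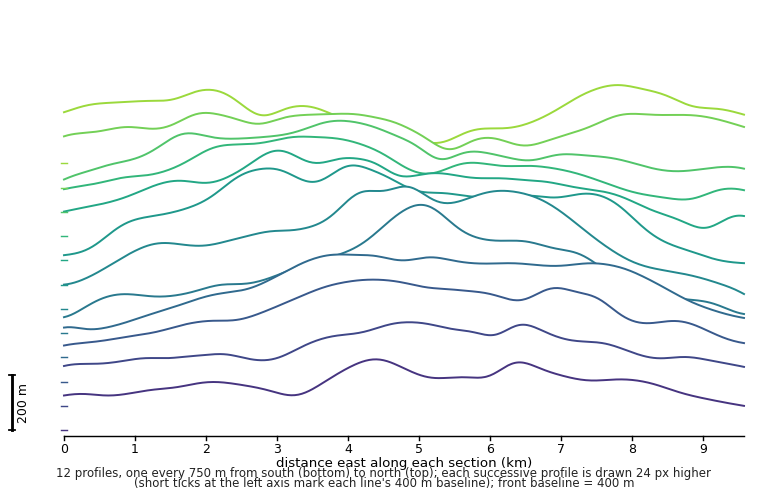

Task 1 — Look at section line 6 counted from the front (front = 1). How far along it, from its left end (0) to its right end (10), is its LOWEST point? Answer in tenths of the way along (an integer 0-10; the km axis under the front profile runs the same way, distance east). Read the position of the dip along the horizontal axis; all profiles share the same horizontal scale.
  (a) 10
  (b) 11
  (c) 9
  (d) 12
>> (a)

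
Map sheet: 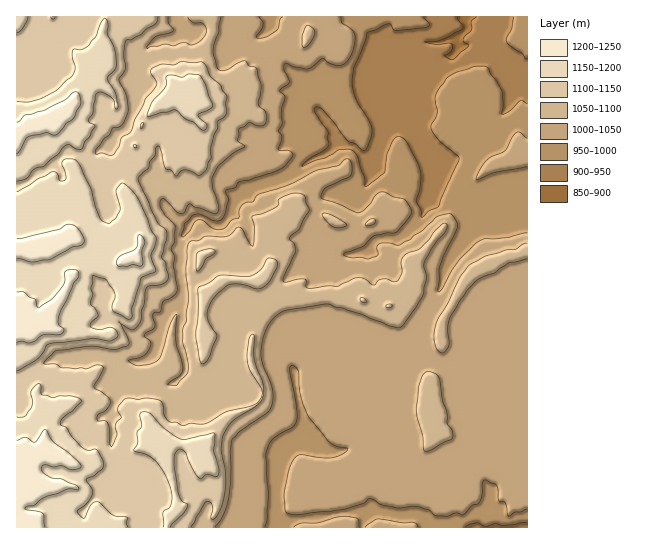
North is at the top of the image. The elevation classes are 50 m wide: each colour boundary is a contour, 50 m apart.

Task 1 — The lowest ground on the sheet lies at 890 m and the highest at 1230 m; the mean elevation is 1060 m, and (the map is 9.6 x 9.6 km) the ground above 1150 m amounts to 14.4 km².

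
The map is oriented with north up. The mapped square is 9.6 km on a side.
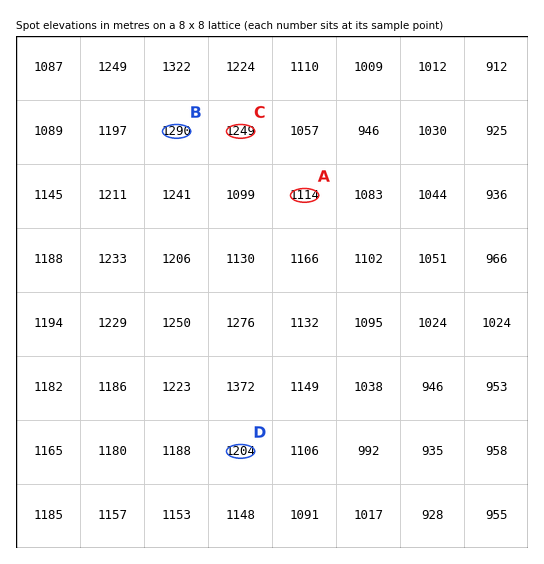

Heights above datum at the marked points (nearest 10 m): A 1110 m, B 1290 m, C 1250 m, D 1200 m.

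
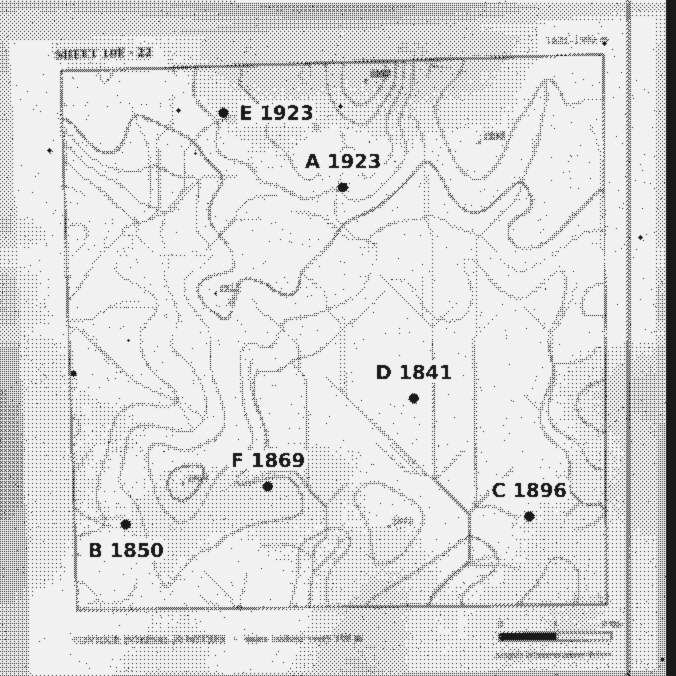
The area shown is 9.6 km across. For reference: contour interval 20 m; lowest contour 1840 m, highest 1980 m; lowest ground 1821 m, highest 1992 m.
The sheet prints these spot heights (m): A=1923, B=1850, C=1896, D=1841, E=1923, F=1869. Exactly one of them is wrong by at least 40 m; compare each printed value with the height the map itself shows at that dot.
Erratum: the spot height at C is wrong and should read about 1846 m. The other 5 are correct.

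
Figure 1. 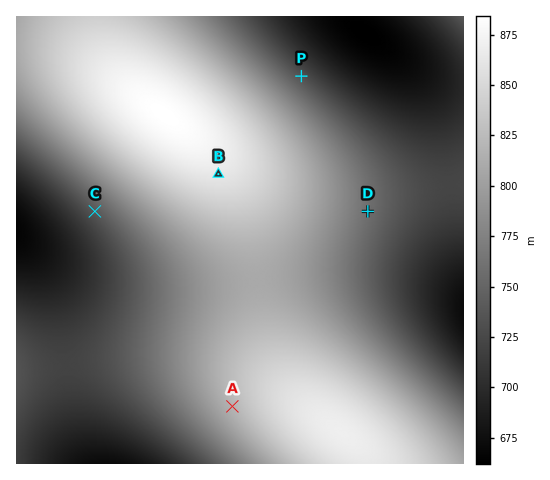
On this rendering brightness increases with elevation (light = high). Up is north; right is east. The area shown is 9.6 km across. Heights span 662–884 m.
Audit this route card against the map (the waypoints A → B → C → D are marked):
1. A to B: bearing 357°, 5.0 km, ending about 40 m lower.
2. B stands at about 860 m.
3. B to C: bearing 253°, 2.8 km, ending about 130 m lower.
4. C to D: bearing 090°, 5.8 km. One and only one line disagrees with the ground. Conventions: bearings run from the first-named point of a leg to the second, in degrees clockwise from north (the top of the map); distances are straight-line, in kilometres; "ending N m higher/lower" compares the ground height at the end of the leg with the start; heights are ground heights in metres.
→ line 1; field sense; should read higher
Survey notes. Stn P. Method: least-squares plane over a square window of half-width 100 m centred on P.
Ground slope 4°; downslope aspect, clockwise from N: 42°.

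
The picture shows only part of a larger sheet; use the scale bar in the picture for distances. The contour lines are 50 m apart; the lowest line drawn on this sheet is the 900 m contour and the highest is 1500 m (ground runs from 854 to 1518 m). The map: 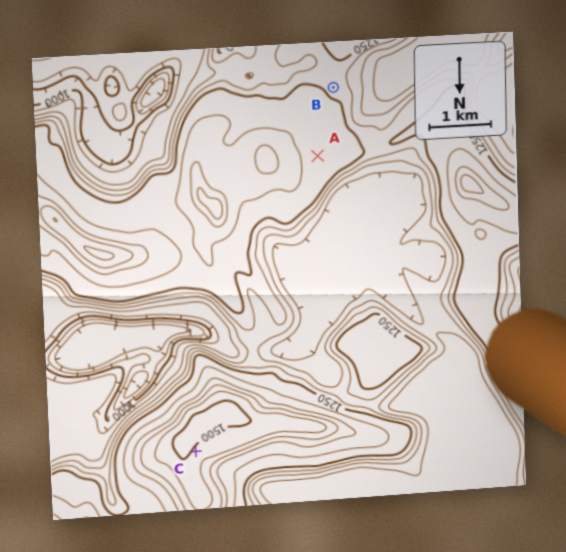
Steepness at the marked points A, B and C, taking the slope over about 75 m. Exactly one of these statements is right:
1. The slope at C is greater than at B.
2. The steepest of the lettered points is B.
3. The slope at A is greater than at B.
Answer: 1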